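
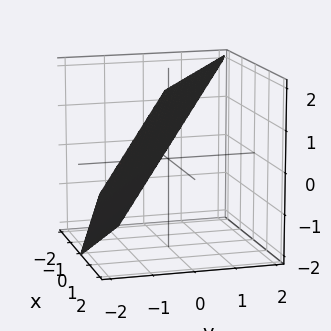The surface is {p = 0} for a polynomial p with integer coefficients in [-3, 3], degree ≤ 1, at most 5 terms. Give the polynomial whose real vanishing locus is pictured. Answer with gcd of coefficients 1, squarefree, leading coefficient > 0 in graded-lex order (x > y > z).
2*x + 3*y - 2*z + 2

First, the degree is 1 — every cross-section is a straight line — this is a plane.
Next, from the axis intercepts and sections: one x-axis crossing is at x = -1; it meets the z-axis at z = 1 (among the integer gridlines).
Finally, fitting integer coefficients to these (and the overall shape) gives p.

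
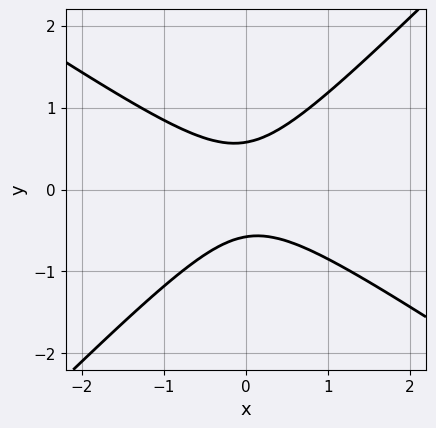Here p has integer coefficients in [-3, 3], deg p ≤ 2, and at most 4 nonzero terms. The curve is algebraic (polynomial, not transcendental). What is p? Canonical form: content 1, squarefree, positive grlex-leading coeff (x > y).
1. Degree: no degree-1 curve has this shape, so deg p = 2.
2. Reading off the gridlines: it misses every integer gridline on the x-axis.
3. The integer polynomial consistent with all of this is the stated p.

2*x^2 + x*y - 3*y^2 + 1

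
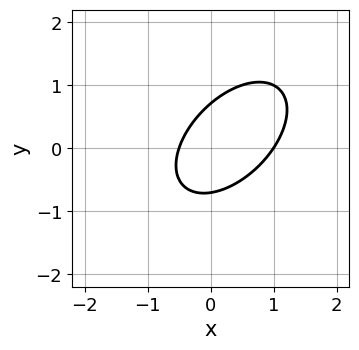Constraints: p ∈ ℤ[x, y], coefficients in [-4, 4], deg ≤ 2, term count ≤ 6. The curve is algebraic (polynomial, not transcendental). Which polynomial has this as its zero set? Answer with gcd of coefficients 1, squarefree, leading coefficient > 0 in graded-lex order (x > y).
deg p = 2. The shape is more complex than any degree-1 curve.
From the visible intercepts: it meets the x-axis at x = 1 (among the integer gridlines).
Together with the visible shape, these determine p as stated.

2*x^2 - 2*x*y + 2*y^2 - x - 1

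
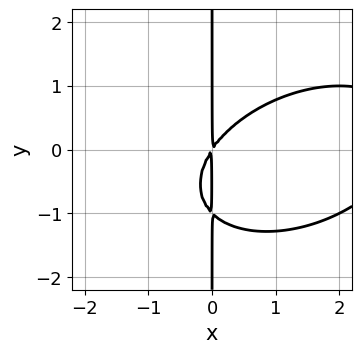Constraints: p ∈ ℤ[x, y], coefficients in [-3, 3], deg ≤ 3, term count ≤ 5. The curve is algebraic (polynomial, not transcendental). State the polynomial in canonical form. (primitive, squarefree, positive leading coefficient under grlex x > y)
x^3 - x^2*y + 2*x*y^2 - 3*x^2 + 2*x*y

1. The degree is 3 — a generic line meets the curve in up to 3 points.
2. Against the integer gridlines: the visible y-axis segment lies entirely on the curve.
3. These observations pin down the coefficients.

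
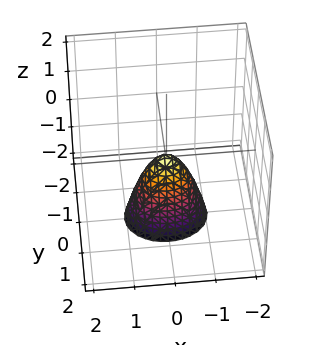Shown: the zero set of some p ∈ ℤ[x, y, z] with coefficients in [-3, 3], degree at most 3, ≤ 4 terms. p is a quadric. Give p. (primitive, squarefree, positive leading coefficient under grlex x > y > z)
1. deg p = 2. A paraboloid; a quadric.
2. Symmetries: the y ↦ −y reflection is a symmetry, so y appears only in even powers; the x ↦ −x reflection is a symmetry, so x appears only in even powers.
3. From the visible intercepts: one x-axis crossing is at x = 0; it meets the z-axis at z = 0 (among the integer gridlines); it meets the y-axis at y = 0 (among the integer gridlines).
4. The integer polynomial consistent with all of this is the stated p.

2*x^2 + 3*y^2 + z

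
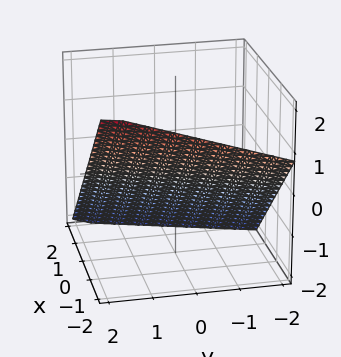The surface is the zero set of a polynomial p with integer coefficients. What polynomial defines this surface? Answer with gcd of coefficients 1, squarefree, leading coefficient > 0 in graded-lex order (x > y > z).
3*x - y + 3*z + 2

1. Degree: every cross-section is a straight line — this is a plane, so deg p = 1.
2. Checking where it meets the axes: one y-axis crossing is at y = 2.
3. Solving for integer coefficients yields p as stated.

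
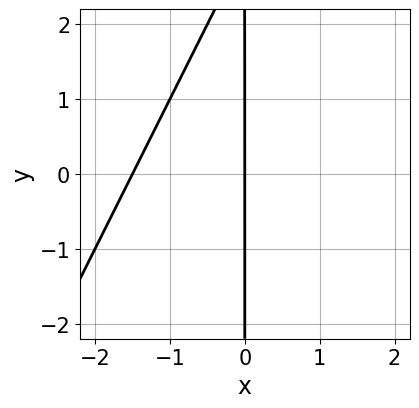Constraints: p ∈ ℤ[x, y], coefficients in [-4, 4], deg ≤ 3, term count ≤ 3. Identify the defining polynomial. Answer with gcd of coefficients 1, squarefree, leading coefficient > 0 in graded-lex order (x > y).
2*x^2 - x*y + 3*x

First, deg p = 2. No degree-1 curve has this shape.
Then, against the integer gridlines: the visible y-axis segment lies entirely on the curve; one x-axis crossing is at x = 0.
Finally, putting this together gives p.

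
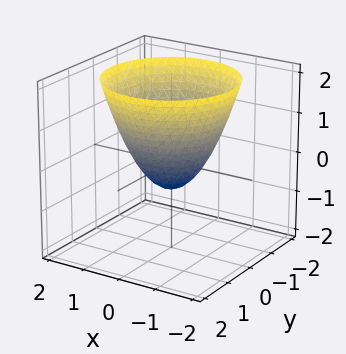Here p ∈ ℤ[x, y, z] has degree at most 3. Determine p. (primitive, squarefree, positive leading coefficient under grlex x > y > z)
3*x^2 + 3*y^2 - 3*z - 2

1. deg p = 2. A generic line meets the surface in up to 2 points.
2. Symmetries: the z-axis is an axis of rotation, so x and y enter only as x² + y².
3. From the axis intercepts and sections: a circular section at z = 2 has radius between 1 and 2.
4. Together with the visible shape, these determine p as stated.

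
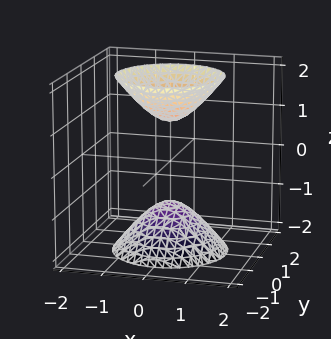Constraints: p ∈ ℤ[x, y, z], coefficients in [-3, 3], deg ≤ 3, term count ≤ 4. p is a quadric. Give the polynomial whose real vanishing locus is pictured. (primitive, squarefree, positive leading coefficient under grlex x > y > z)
First, the picture has 2 separate pieces. Treating them together as one polynomial.
Next, degree: two separate bowl-shaped sheets opening away from each other; a quadric, so deg p = 2.
Next, symmetries: the z ↦ −z reflection is a symmetry, so z appears only in even powers; the surface is invariant under rotation about z: p = q(x² + y², z).
Then, checking where it meets the axes: the surface avoids every integer y-axis point in the box; among the integer gridlines, it crosses the z-axis at z ∈ {-1, 1}.
Finally, these observations pin down the coefficients.

2*x^2 + 2*y^2 - z^2 + 1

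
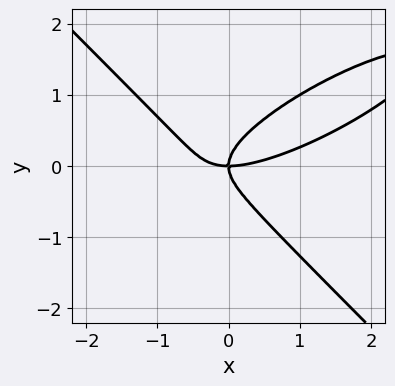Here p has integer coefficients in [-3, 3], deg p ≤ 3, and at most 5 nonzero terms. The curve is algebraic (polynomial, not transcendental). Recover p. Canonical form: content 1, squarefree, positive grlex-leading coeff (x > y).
(a) deg p = 3. A generic line meets the curve in up to 3 points.
(b) Reading off the gridlines: it crosses the x-axis at the gridline x = 0; one y-axis crossing is at y = 0.
(c) Assembling these constraints gives the stated polynomial.

x^3 - 2*x^2*y + 3*y^3 - 2*x*y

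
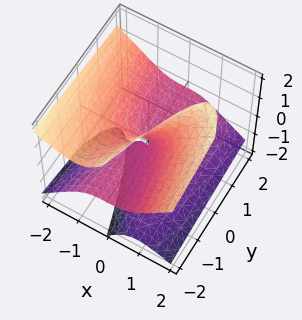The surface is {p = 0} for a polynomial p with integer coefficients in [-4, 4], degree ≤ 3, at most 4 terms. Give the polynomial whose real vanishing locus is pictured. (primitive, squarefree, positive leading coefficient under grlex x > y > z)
(a) Degree: a generic line meets the surface in up to 3 points, so deg p = 3.
(b) Checking where it meets the axes: one z-axis crossing is at z = 0; every point of the y-axis in the box is on the surface; one x-axis crossing is at x = 0.
(c) The integer polynomial consistent with all of this is the stated p.

2*x^3 - 3*x*z^2 + z^3 + 2*y*z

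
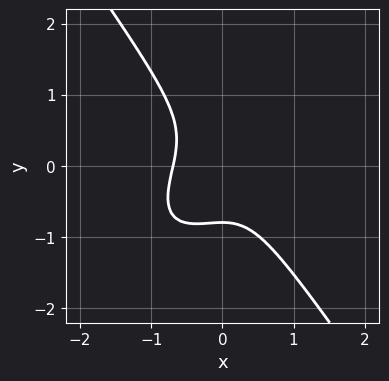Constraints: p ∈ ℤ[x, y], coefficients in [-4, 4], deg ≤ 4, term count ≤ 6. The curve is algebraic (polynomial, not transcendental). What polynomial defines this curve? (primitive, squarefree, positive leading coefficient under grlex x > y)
3*x^3 - 2*x^2*y + 2*y^3 + 1

First, the degree is 3 — a generic line meets the curve in up to 3 points.
Finally, the integer polynomial consistent with all of this is the stated p.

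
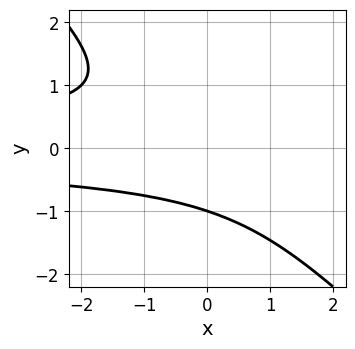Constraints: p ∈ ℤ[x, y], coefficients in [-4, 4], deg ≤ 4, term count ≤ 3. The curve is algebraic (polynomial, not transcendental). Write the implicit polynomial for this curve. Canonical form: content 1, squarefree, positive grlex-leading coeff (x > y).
x*y^2 + y^3 + 1

1. deg p = 3. A generic line meets the curve in up to 3 points.
2. From the visible intercepts: one y-axis crossing is at y = -1; no x-intercept at any integer in the box.
3. The integer polynomial consistent with all of this is the stated p.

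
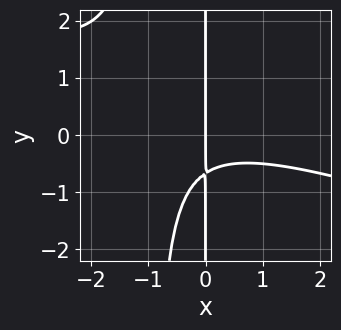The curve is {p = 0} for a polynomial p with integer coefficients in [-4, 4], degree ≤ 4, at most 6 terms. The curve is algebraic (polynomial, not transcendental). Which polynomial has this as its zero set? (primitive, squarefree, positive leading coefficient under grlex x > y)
(a) Degree: the shape is more complex than any degree-2 curve, so deg p = 3.
(b) From the visible intercepts: every point of the y-axis in the box is on the curve; it crosses the x-axis at the gridline x = 0.
(c) Solving for integer coefficients yields p as stated.

x^3 + 3*x^2*y + 3*x*y + 2*x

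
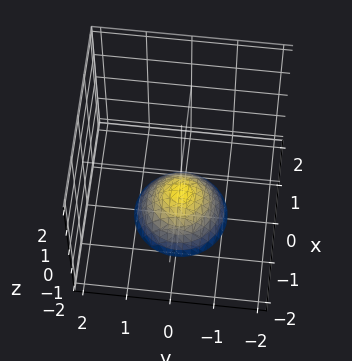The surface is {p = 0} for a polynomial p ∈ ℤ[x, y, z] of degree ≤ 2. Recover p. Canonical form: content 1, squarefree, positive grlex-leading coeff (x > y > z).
1. Degree: a generic line meets the surface in up to 2 points, so deg p = 2.
2. Symmetry: the z-axis is an axis of rotation, so x and y enter only as x² + y².
3. Observable constraints: one z-axis crossing is at z = -1; a circular section at z = -2 has radius exactly 1; the surface avoids every integer y-axis point in the box.
4. Together with the visible shape, these determine p as stated.

x^2 + y^2 + z + 1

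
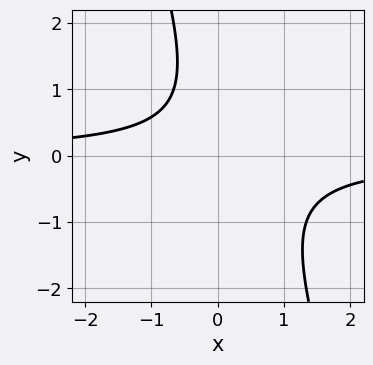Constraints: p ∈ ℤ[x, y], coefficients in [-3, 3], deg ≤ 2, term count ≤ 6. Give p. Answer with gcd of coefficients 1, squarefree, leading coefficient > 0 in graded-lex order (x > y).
3*x*y + y^2 - y + 2

(a) The degree is 2 — the shape is more complex than any degree-1 curve.
(b) From the axis intercepts and sections: the curve avoids every integer x-axis point in the box; the curve avoids every integer y-axis point in the box.
(c) Together with the visible shape, these determine p as stated.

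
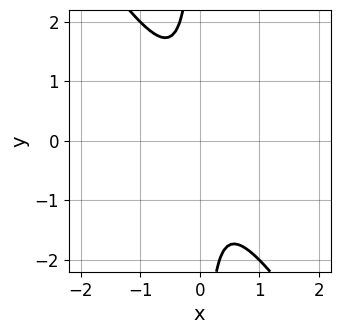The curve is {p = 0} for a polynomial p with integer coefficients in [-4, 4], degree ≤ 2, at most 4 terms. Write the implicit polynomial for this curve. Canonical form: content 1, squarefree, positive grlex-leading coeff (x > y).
3*x^2 + 2*x*y + 1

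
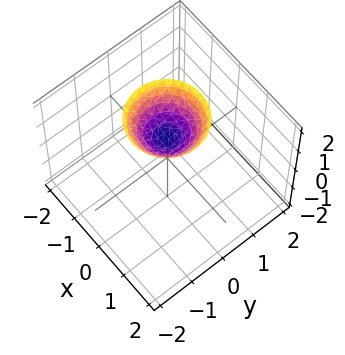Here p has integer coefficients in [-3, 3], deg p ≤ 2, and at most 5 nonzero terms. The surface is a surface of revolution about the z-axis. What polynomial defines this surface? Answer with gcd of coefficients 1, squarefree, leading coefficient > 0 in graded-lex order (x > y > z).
x^2 + y^2 - z + 1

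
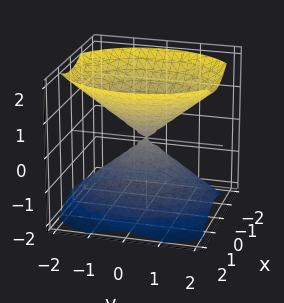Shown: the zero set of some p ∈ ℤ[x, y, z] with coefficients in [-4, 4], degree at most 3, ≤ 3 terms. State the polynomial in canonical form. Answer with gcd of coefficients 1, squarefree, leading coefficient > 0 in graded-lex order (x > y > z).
3*x^2 + 2*y^2 - 3*z^2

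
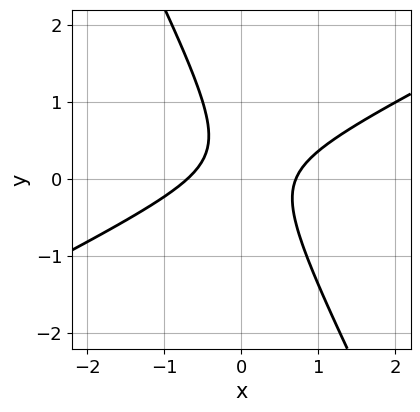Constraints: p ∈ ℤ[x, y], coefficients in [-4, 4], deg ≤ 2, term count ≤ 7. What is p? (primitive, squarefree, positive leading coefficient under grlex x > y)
2*x^2 - 3*x*y - 2*y^2 + y - 1

The degree is 2 — a generic line meets the curve in up to 2 points.
Reading off the gridlines: no y-intercept at any integer in the box.
Matching integer coefficients to the picture gives p.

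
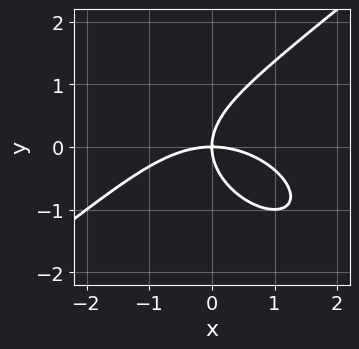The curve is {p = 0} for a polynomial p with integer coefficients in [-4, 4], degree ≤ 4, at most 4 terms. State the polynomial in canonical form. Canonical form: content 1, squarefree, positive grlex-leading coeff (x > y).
x^3 - 2*y^3 + 3*x*y

1. Degree: the shape is more complex than any degree-2 curve, so deg p = 3.
2. Observable constraints: one y-axis crossing is at y = 0; it crosses the x-axis at the gridline x = 0.
3. Assembling these constraints gives the stated polynomial.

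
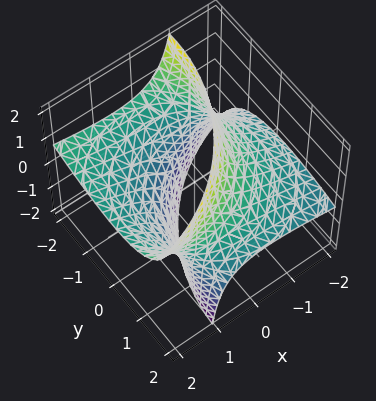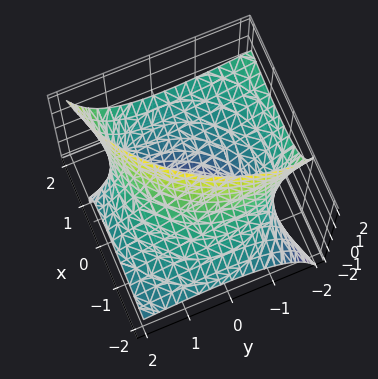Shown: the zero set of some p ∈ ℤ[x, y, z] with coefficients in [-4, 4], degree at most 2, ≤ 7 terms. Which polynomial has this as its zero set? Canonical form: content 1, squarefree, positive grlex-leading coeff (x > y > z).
First, deg p = 2. The shape is more complex than any degree-1 surface.
Next, from the axis intercepts and sections: the surface avoids every integer z-axis point in the box.
Finally, solving for integer coefficients yields p as stated.

x^2 - 3*x*z + y^2 + 2*y*z - 3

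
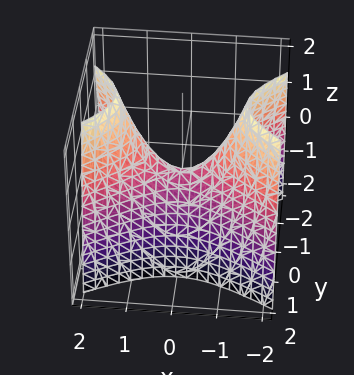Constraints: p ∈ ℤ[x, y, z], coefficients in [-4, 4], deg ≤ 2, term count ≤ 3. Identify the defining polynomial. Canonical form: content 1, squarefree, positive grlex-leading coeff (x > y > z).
1. Degree: a hyperbolic paraboloid; a quadric, so deg p = 2.
2. Symmetries: it's symmetric under y → −y, forcing even powers of y; mirror symmetry x ↦ −x ⇒ only even powers of x.
3. Checking where it meets the axes: it crosses the z-axis at the gridline z = 0; one y-axis crossing is at y = 0.
4. These observations pin down the coefficients.

x^2 - 2*y^2 - z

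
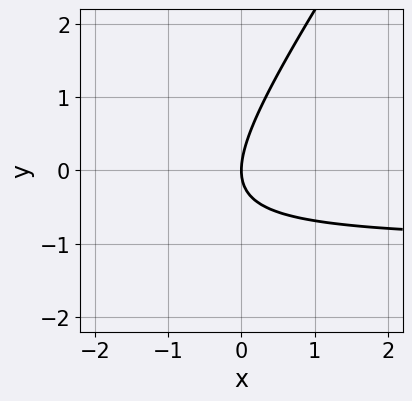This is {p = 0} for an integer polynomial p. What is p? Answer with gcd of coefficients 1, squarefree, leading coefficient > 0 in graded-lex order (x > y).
3*x*y - 2*y^2 + 3*x

Degree: the shape is more complex than any degree-1 curve, so deg p = 2.
Observable constraints: it meets the y-axis at y = 0 (among the integer gridlines); one x-axis crossing is at x = 0.
Fitting integer coefficients to these (and the overall shape) gives p.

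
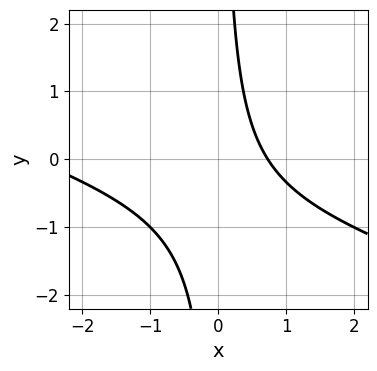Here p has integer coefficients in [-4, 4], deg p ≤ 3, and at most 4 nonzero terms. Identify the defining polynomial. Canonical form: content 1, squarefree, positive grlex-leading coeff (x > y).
x^2 + 3*x*y + 2*x - 2

First, degree: the shape is more complex than any degree-1 curve, so deg p = 2.
Next, observable constraints: it misses every integer gridline on the y-axis.
Finally, solving for integer coefficients yields p as stated.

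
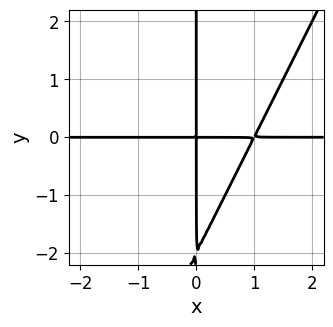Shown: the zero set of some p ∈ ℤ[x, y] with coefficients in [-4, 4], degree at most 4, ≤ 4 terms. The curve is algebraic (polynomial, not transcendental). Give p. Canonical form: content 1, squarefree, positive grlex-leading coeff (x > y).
Degree: a generic line meets the curve in up to 3 points, so deg p = 3.
From the axis intercepts and sections: every point of the x-axis in the box is on the curve; the visible y-axis segment lies entirely on the curve.
Matching integer coefficients to the picture gives p.

2*x^2*y - x*y^2 - 2*x*y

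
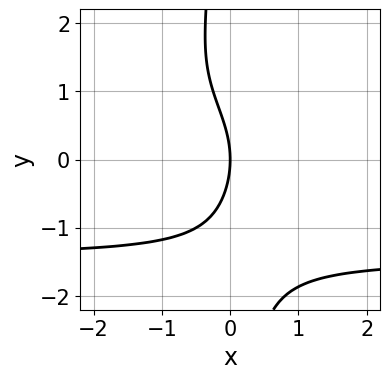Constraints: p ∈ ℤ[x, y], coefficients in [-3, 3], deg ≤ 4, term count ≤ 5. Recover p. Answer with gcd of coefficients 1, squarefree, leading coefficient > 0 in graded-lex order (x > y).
1. deg p = 4. A generic line meets the curve in up to 4 points.
2. Against the integer gridlines: one y-axis crossing is at y = 0; one x-axis crossing is at x = 0.
3. Solving for integer coefficients yields p as stated.

x*y^3 + y^2 + 3*x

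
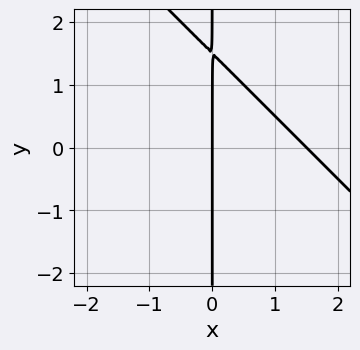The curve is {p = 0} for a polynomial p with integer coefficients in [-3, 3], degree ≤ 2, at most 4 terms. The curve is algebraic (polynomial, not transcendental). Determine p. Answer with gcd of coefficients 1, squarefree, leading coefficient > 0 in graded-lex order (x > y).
2*x^2 + 2*x*y - 3*x

(a) deg p = 2. The shape is more complex than any degree-1 curve.
(b) From the visible intercepts: every point of the y-axis in the box is on the curve; it meets the x-axis at x = 0 (among the integer gridlines).
(c) Matching integer coefficients to the picture gives p.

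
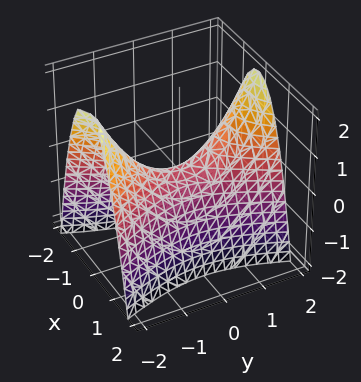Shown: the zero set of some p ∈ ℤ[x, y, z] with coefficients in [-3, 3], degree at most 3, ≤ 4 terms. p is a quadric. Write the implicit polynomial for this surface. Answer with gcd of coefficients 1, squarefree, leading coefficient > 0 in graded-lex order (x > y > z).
3*x^2 - y^2 + 2*z

(a) deg p = 2. A hyperbolic paraboloid; a quadric.
(b) Symmetries: the x ↦ −x reflection is a symmetry, so x appears only in even powers; mirror symmetry y ↦ −y ⇒ only even powers of y.
(c) From the axis intercepts and sections: it crosses the x-axis at the gridline x = 0; it crosses the z-axis at the gridline z = 0; it meets the y-axis at y = 0 (among the integer gridlines).
(d) Putting this together gives p.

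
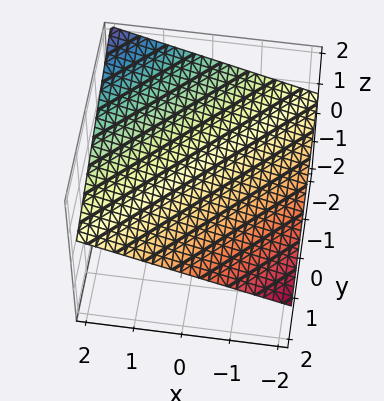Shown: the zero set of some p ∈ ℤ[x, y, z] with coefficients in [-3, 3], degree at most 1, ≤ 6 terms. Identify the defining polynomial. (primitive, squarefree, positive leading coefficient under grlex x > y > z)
First, the degree is 1 — every cross-section is a straight line — this is a plane.
Then, checking where it meets the axes: it meets the y-axis at y = 2 (among the integer gridlines); one x-axis crossing is at x = -2.
Finally, the integer polynomial consistent with all of this is the stated p.

x - y - 3*z + 2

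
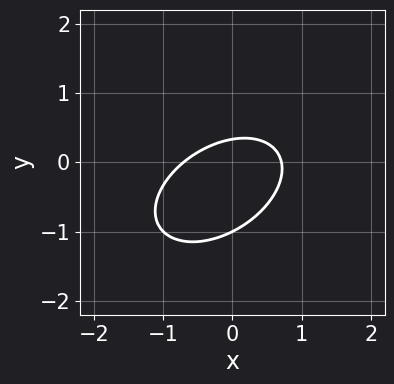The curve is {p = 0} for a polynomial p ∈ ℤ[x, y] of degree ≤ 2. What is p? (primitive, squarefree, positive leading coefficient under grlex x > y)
(a) Degree: no degree-1 curve has this shape, so deg p = 2.
(b) Checking where it meets the axes: it crosses the y-axis at the gridline y = -1.
(c) Assembling these constraints gives the stated polynomial.

2*x^2 - 2*x*y + 3*y^2 + 2*y - 1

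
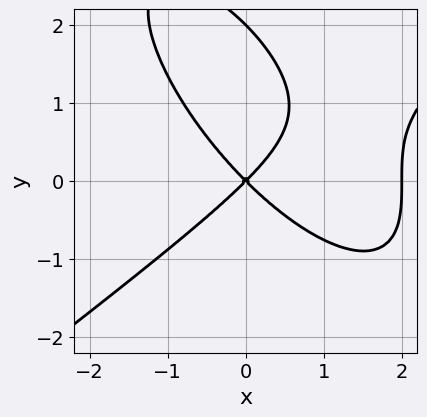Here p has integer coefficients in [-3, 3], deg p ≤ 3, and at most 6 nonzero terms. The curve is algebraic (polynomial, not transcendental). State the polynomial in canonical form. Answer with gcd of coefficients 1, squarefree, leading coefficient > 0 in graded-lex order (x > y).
1. Degree: a generic line meets the curve in up to 3 points, so deg p = 3.
2. From the visible intercepts: the y-axis gridline crossings are at y ∈ {0, 2}; among the integer gridlines, it crosses the x-axis at x ∈ {0, 2}.
3. Together with the visible shape, these determine p as stated.

x^3 - x*y^2 - y^3 - 2*x^2 + 2*y^2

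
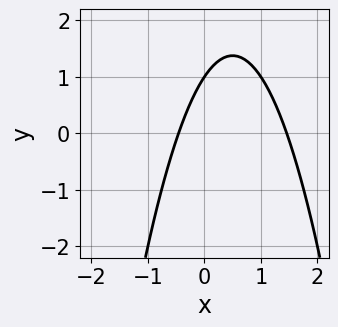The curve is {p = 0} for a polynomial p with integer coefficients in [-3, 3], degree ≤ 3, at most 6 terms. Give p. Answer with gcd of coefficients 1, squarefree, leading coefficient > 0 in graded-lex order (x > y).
3*x^2 - 3*x + 2*y - 2

1. deg p = 2. A generic line meets the curve in up to 2 points.
2. Against the integer gridlines: it crosses the y-axis at the gridline y = 1.
3. Solving for integer coefficients yields p as stated.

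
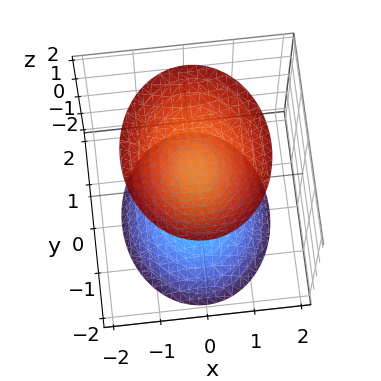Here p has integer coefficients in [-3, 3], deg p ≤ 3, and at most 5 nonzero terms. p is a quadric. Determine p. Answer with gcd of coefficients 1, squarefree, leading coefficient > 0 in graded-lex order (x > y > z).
1. There are 2 components.
2. The degree is 2 — two separate bowl-shaped sheets opening away from each other; a quadric.
3. Symmetries: it's symmetric under x → −x, forcing even powers of x; it's symmetric under y → −y, forcing even powers of y; mirror symmetry z ↦ −z ⇒ only even powers of z.
4. Reading off the gridlines: among the integer gridlines, it crosses the z-axis at z ∈ {-1, 1}; no x-intercept at any integer in the box; no y-intercept at any integer in the box.
5. Matching integer coefficients to the picture gives p.

3*x^2 + 2*y^2 - 2*z^2 + 2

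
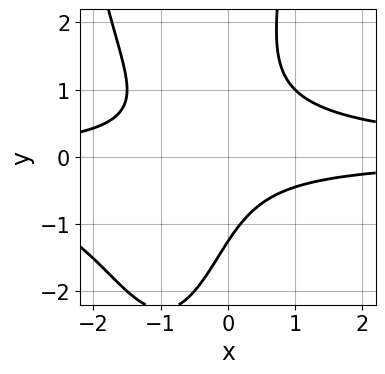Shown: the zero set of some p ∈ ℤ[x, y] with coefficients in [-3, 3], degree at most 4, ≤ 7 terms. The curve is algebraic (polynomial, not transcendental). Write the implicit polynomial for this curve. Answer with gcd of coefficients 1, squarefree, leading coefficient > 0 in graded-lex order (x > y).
(a) deg p = 4. No degree-3 curve has this shape.
(b) Against the integer gridlines: no x-intercept at any integer in the box.
(c) Solving for integer coefficients yields p as stated.

2*x^2*y^2 + 3*x*y^2 - y^3 - 2*x*y - 2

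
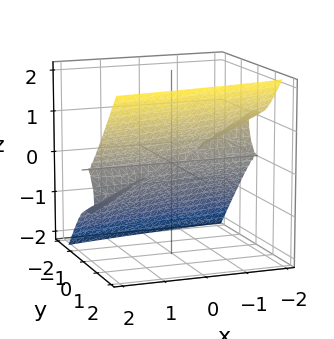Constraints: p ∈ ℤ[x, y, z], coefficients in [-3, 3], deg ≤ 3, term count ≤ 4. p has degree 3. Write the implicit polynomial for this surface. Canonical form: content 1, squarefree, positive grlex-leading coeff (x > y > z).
1. The degree is 3 — the shape is more complex than any degree-2 surface.
2. Reading off the gridlines: it crosses the z-axis at the gridline z = 0; every point of the x-axis in the box is on the surface; one y-axis crossing is at y = 0.
3. Together with the visible shape, these determine p as stated.

x*z^2 - 3*y^3 + 2*z^3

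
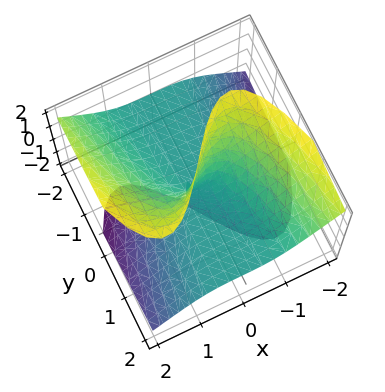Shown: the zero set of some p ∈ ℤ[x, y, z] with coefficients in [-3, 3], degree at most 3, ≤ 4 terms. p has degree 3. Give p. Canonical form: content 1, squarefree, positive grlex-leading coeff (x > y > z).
2*x^3 - 2*x*z^2 + 3*y*z

(a) The degree is 3 — the shape is more complex than any degree-2 surface.
(b) Observable constraints: the visible z-axis segment lies entirely on the surface; one x-axis crossing is at x = 0.
(c) Fitting integer coefficients to these (and the overall shape) gives p. Check: (0, 2, 0) on the y-axis lies on the surface, and p(0, 2, 0) = 0. ✓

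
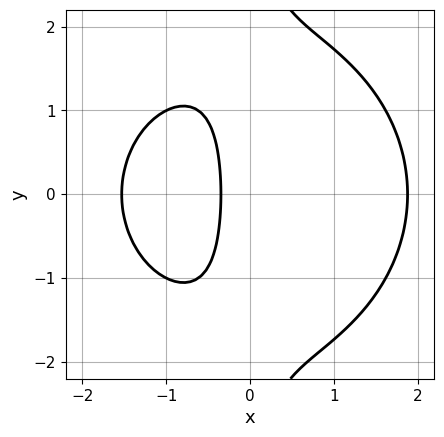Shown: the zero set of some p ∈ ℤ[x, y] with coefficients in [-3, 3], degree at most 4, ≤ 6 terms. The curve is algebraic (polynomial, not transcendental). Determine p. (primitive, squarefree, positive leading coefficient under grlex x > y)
x^3 + x*y^2 - 3*x - 1

The degree is 3 — a generic line meets the curve in up to 3 points.
Symmetries: the y ↦ −y reflection is a symmetry, so y appears only in even powers.
Checking where it meets the axes: the curve avoids every integer y-axis point in the box.
These observations pin down the coefficients.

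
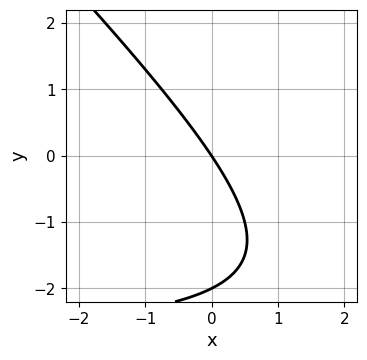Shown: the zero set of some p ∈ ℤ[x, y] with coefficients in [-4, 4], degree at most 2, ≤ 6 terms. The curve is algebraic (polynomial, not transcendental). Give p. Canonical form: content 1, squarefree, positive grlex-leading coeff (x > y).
1. The degree is 2 — a generic line meets the curve in up to 2 points.
2. From the visible intercepts: the y-axis gridline crossings are at y ∈ {-2, 0}; it meets the x-axis at x = 0 (among the integer gridlines).
3. Together with the visible shape, these determine p as stated.

x*y + y^2 + 3*x + 2*y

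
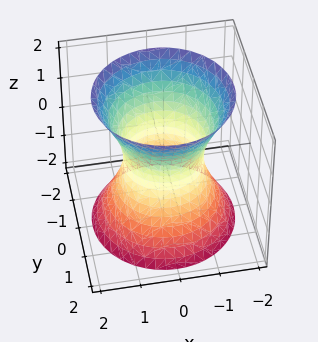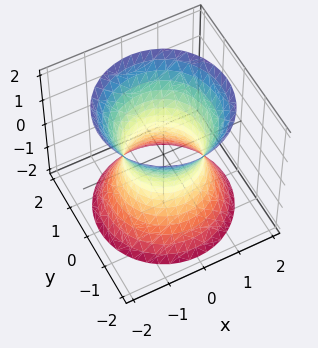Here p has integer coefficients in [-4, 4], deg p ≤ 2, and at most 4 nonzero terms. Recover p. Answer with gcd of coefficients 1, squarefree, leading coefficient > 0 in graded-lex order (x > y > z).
2*x^2 + 2*y^2 - z^2 - 2

The degree is 2 — one connected sheet with a waist; a quadric.
By symmetry, the surface is invariant under rotation about z: p = q(x² + y², z); the z ↦ −z reflection is a symmetry, so z appears only in even powers.
Observable constraints: among the integer gridlines, it crosses the y-axis at y ∈ {-1, 1}; among the integer gridlines, it crosses the x-axis at x ∈ {-1, 1}; a circular section at z = 0 has radius exactly 1.
Assembling these constraints gives the stated polynomial.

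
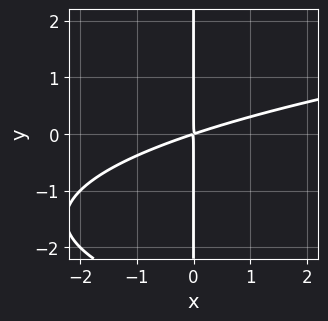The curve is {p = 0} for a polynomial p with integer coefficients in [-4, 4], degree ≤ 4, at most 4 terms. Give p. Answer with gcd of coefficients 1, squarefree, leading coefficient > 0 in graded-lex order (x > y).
x*y^2 - x^2 + 3*x*y

(a) deg p = 3. The shape is more complex than any degree-2 curve.
(b) From the visible intercepts: the visible y-axis segment lies entirely on the curve.
(c) Solving for integer coefficients yields p as stated.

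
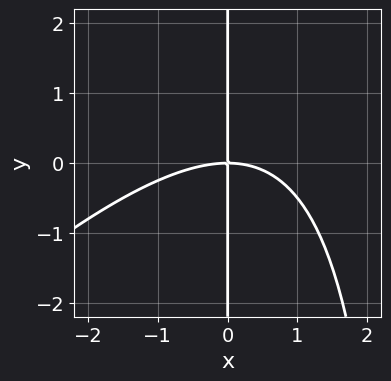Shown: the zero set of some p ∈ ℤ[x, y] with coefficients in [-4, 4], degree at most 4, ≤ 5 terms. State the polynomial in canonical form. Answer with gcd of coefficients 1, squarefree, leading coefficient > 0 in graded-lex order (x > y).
x^3 - x^2*y + 3*x*y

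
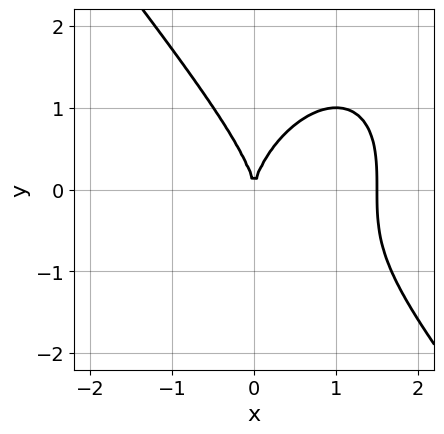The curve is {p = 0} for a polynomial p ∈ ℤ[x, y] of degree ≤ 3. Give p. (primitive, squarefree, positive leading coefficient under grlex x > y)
(a) The degree is 3 — a generic line meets the curve in up to 3 points.
(b) Against the integer gridlines: one x-axis crossing is at x = 0; it crosses the y-axis at the gridline y = 0.
(c) Together with the visible shape, these determine p as stated.

2*x^3 + y^3 - 3*x^2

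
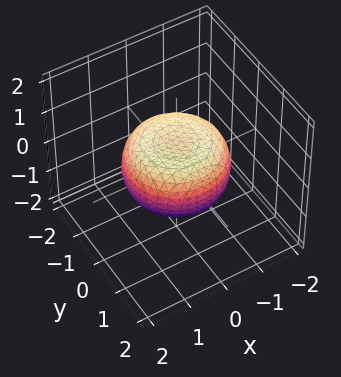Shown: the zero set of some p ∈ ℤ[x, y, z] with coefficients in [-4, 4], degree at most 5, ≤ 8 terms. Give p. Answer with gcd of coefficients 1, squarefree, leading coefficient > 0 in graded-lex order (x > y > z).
x^4 + 2*x^2*y^2 + y^4 - x^2 - y^2 + 2*z^2 - 1

First, the degree is 4 — the shape is more complex than any degree-3 surface.
Then, symmetries: every cross-section ⟂ z is a circle, so x, y appear only via x² + y².
Then, observable constraints: a circular section at z = 0 has radius between 1 and 2.
Finally, assembling these constraints gives the stated polynomial.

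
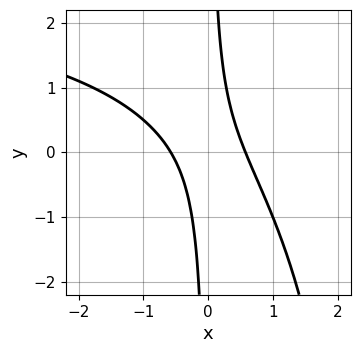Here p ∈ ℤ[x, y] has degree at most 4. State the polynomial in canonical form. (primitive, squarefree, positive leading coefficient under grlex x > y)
First, degree: a generic line meets the curve in up to 3 points, so deg p = 3.
Next, from the axis intercepts and sections: no y-intercept at any integer in the box.
Finally, putting this together gives p.

x^2*y - 3*x^2 - 3*x*y + 1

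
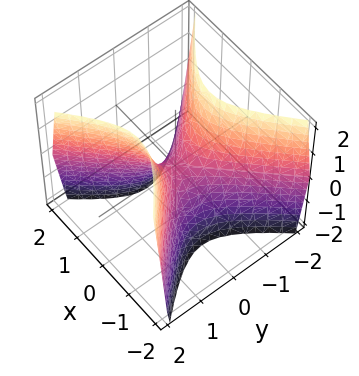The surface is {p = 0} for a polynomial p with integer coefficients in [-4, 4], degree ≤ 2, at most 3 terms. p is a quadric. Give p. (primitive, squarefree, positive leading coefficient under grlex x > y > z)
2*x^2 - 2*y^2 + z

First, deg p = 2.
Next, symmetries: it's symmetric under y → −y, forcing even powers of y; mirror symmetry x ↦ −x ⇒ only even powers of x.
Then, checking where it meets the axes: it crosses the y-axis at the gridline y = 0; one z-axis crossing is at z = 0; it crosses the x-axis at the gridline x = 0.
Finally, the integer polynomial consistent with all of this is the stated p.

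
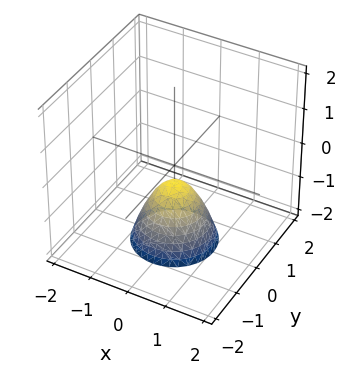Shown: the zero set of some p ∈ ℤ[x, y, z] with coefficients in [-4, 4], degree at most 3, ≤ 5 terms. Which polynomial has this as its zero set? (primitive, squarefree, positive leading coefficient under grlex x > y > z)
(a) deg p = 2. No degree-1 surface has this shape.
(b) Symmetry: the z-axis is an axis of rotation, so x and y enter only as x² + y².
(c) Against the integer gridlines: a circular section at z = -2 has radius exactly 1; it misses every integer gridline on the x-axis.
(d) The integer polynomial consistent with all of this is the stated p.

3*x^2 + 3*y^2 + 2*z + 1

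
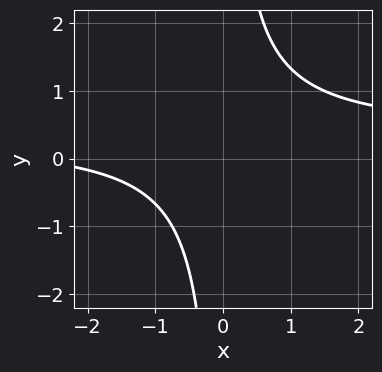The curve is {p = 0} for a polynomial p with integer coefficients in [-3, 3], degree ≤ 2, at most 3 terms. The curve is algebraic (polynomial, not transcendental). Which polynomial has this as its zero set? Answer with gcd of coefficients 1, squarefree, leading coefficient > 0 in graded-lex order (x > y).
First, deg p = 2.
Then, against the integer gridlines: it misses every integer gridline on the x-axis; the curve avoids every integer y-axis point in the box.
Finally, the integer polynomial consistent with all of this is the stated p.

3*x*y - x - 3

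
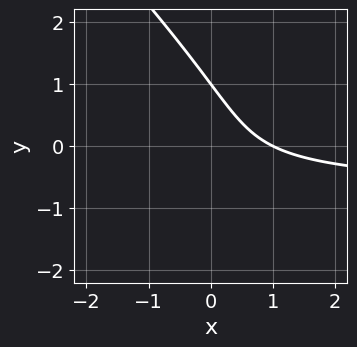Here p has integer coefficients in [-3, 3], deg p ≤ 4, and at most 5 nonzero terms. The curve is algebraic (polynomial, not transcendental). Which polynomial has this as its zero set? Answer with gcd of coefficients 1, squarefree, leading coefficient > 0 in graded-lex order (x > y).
First, deg p = 3. No degree-2 curve has this shape.
Next, reading off the gridlines: it crosses the y-axis at the gridline y = 1; it crosses the x-axis at the gridline x = 1.
Finally, assembling these constraints gives the stated polynomial.

x*y^2 + y^3 + 2*x*y + x - 1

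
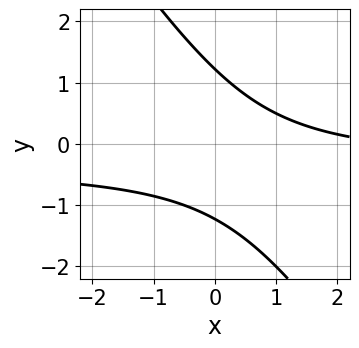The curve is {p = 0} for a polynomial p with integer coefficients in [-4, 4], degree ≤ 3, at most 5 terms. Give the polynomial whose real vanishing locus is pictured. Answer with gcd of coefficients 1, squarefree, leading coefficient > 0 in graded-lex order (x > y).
1. deg p = 2. The shape is more complex than any degree-1 curve.
2. Observable constraints: the curve avoids every integer x-axis point in the box.
3. Assembling these constraints gives the stated polynomial.

3*x*y + 2*y^2 + x - 3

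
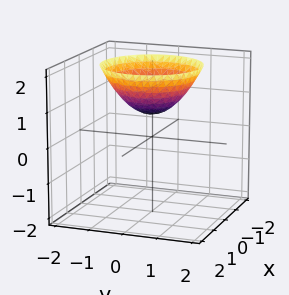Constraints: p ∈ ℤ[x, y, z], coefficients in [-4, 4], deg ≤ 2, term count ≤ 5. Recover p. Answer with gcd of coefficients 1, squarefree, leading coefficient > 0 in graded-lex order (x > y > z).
2*x^2 + 2*y^2 - 3*z + 2

First, degree: no degree-1 surface has this shape, so deg p = 2.
Next, symmetries: the z-axis is an axis of rotation, so x and y enter only as x² + y².
Then, against the integer gridlines: a circular section at z = 1 has radius between 0 and 1; it misses every integer gridline on the y-axis.
Finally, putting this together gives p.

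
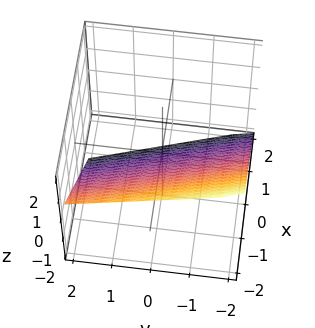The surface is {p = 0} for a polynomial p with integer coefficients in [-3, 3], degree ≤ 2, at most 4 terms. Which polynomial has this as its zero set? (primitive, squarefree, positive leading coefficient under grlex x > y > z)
First, degree: the surface is flat (a plane), so deg p = 1.
Next, checking where it meets the axes: it meets the y-axis at y = -2 (among the integer gridlines).
Finally, the integer polynomial consistent with all of this is the stated p.

3*x + y + 3*z + 2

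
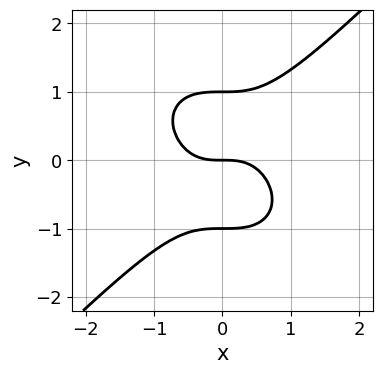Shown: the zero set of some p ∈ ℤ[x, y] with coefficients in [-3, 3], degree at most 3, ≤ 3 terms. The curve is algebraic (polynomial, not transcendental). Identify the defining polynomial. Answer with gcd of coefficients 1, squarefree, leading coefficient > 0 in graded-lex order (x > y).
(a) The degree is 3 — no degree-2 curve has this shape.
(b) Checking where it meets the axes: it crosses the x-axis at the gridline x = 0; among the integer gridlines, it crosses the y-axis at y ∈ {-1, 0, 1}.
(c) Fitting integer coefficients to these (and the overall shape) gives p.

x^3 - y^3 + y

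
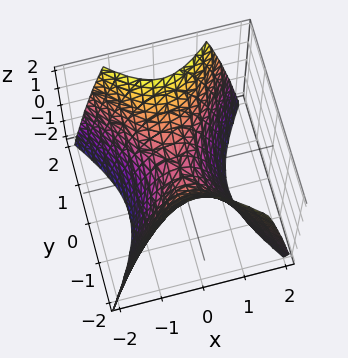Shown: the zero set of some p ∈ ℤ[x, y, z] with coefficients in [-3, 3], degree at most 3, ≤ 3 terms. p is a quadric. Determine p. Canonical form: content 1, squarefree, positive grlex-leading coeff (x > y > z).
3*x^2 - 2*y^2 + 2*z

First, deg p = 2. A saddle surface; a quadric.
Next, symmetries: mirror symmetry x ↦ −x ⇒ only even powers of x; mirror symmetry y ↦ −y ⇒ only even powers of y.
Then, from the visible intercepts: one x-axis crossing is at x = 0; it meets the y-axis at y = 0 (among the integer gridlines); it meets the z-axis at z = 0 (among the integer gridlines).
Finally, the integer polynomial consistent with all of this is the stated p.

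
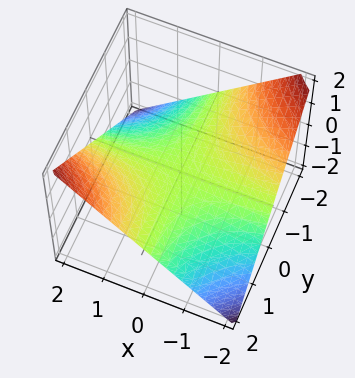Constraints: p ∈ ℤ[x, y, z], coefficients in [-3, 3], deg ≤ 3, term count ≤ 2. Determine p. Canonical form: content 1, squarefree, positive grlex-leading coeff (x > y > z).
(a) Degree: a saddle surface; a quadric, so deg p = 2.
(b) Against the integer gridlines: every point of the x-axis in the box is on the surface; one z-axis crossing is at z = 0; the visible y-axis segment lies entirely on the surface.
(c) These observations pin down the coefficients.

x*y - 2*z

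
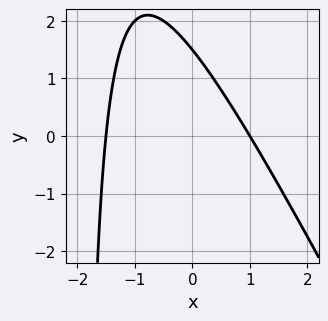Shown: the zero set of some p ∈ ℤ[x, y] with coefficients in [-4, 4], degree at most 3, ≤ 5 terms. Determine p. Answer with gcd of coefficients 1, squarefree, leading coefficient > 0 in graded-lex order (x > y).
(a) The degree is 2 — no degree-1 curve has this shape.
(b) From the visible intercepts: it crosses the x-axis at the gridline x = 1.
(c) Solving for integer coefficients yields p as stated.

2*x^2 + x*y + x + 2*y - 3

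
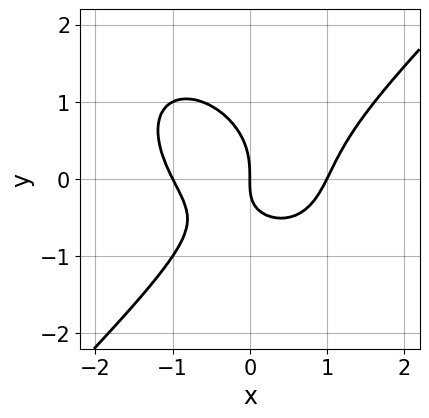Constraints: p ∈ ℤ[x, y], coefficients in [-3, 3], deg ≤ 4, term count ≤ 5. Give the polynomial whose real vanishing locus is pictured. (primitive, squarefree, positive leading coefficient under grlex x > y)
deg p = 3.
From the axis intercepts and sections: among the integer gridlines, it crosses the x-axis at x ∈ {-1, 0, 1}; one y-axis crossing is at y = 0.
Putting this together gives p.

x^3 - y^3 - x*y - x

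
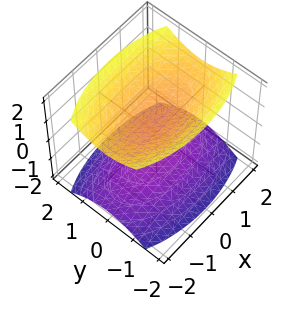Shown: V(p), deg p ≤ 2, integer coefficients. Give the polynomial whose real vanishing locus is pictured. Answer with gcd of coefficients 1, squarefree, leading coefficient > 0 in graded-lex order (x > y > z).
1. There are 2 components.
2. The degree is 2 — two separate bowl-shaped sheets opening away from each other; a quadric.
3. Symmetries: it's symmetric under y → −y, forcing even powers of y; it's symmetric under z → −z, forcing even powers of z; the x ↦ −x reflection is a symmetry, so x appears only in even powers.
4. From the axis intercepts and sections: the surface avoids every integer x-axis point in the box; no y-intercept at any integer in the box; the z-axis gridline crossings are at z ∈ {-1, 1}.
5. Together with the visible shape, these determine p as stated.

x^2 + 3*y^2 - 3*z^2 + 3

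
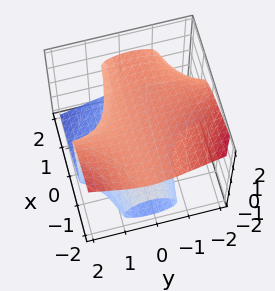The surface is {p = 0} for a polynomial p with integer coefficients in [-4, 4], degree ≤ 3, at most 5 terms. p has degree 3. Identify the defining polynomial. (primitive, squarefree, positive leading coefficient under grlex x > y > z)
x*y^2 + 2*z^3 + y - 3*z

First, degree: no degree-2 surface has this shape, so deg p = 3.
Next, reading off the gridlines: one z-axis crossing is at z = 0; every point of the x-axis in the box is on the surface.
Finally, matching integer coefficients to the picture gives p.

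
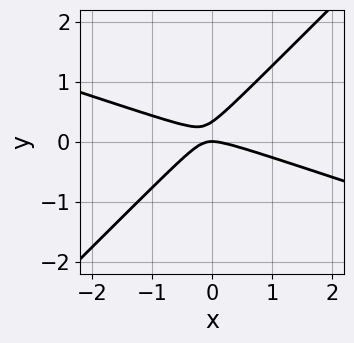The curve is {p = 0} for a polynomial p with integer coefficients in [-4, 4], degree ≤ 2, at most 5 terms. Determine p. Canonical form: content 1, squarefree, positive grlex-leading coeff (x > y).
x^2 + 2*x*y - 3*y^2 + y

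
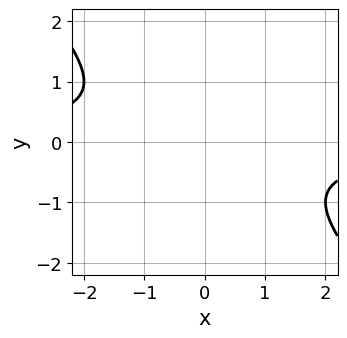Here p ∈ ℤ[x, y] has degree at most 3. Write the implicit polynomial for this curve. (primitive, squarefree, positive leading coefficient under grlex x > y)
(a) Degree: the shape is more complex than any degree-1 curve, so deg p = 2.
(b) Reading off the gridlines: the curve avoids every integer y-axis point in the box; the curve avoids every integer x-axis point in the box.
(c) These observations pin down the coefficients.

x*y + y^2 + 1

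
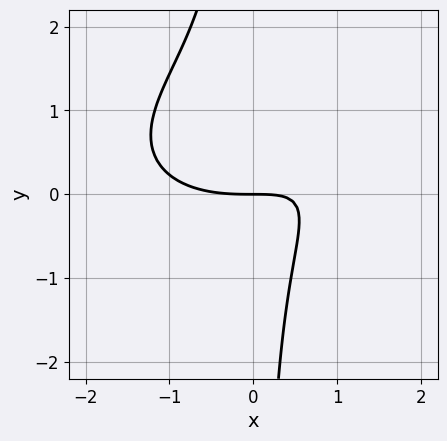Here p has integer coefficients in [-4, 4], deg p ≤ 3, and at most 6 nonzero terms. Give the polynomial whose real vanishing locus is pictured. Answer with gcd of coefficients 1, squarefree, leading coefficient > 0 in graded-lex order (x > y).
x^3 - x^2*y + 3*x*y^2 - 3*x*y + 3*y

First, degree: the shape is more complex than any degree-2 curve, so deg p = 3.
Next, observable constraints: one x-axis crossing is at x = 0; it meets the y-axis at y = 0 (among the integer gridlines).
Finally, solving for integer coefficients yields p as stated.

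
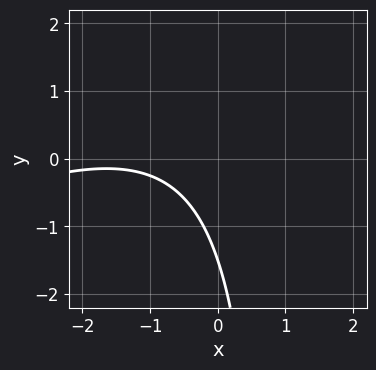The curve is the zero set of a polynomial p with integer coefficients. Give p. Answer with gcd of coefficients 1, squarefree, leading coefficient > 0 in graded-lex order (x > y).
x^2 - 2*x*y + 3*x + 2*y + 3

Degree: a generic line meets the curve in up to 2 points, so deg p = 2.
Checking where it meets the axes: no x-intercept at any integer in the box.
Fitting integer coefficients to these (and the overall shape) gives p.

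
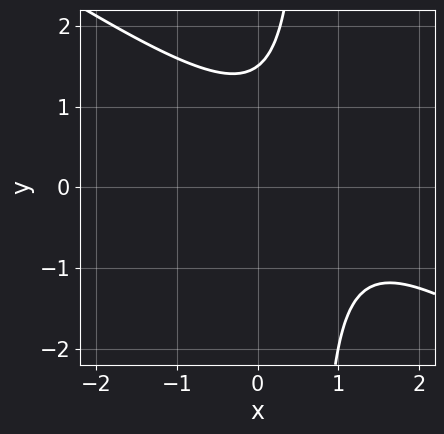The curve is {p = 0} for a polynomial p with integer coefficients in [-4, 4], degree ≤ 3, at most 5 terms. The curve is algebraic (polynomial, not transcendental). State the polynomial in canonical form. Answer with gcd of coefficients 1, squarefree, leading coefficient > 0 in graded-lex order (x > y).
2*x^2 + 3*x*y - 3*x - 2*y + 3

First, degree: the shape is more complex than any degree-1 curve, so deg p = 2.
Then, checking where it meets the axes: it misses every integer gridline on the x-axis.
Finally, these observations pin down the coefficients.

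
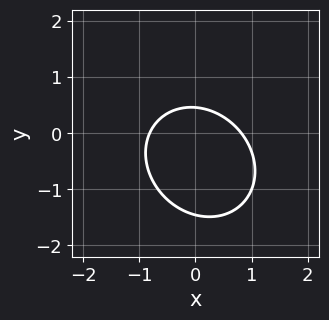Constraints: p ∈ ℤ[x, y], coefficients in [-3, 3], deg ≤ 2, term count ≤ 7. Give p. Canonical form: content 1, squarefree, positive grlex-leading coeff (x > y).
1. Degree: no degree-1 curve has this shape, so deg p = 2.
2. Matching integer coefficients to the picture gives p.

3*x^2 + x*y + 3*y^2 + 3*y - 2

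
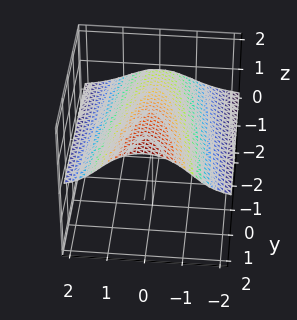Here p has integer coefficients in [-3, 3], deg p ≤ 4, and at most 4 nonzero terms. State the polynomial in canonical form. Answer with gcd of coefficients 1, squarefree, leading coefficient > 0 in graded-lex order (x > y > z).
1. The degree is 3 — the shape is more complex than any degree-2 surface.
2. Reading off the gridlines: the surface avoids every integer y-axis point in the box; no x-intercept at any integer in the box.
3. Assembling these constraints gives the stated polynomial.

3*x^2*z + 2*z^3 - y*z - 3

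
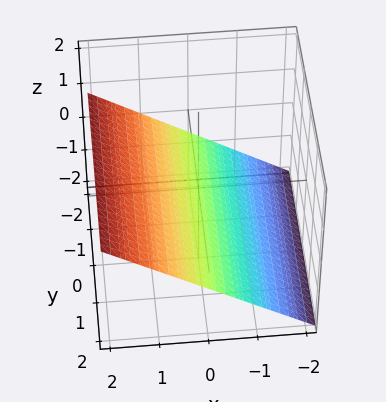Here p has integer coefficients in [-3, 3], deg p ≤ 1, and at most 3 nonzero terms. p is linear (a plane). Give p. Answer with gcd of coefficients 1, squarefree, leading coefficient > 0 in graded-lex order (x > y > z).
2*x - 3*z - 2

1. Degree: the surface is flat (a plane), so deg p = 1.
2. From the visible intercepts: it misses every integer gridline on the y-axis; one x-axis crossing is at x = 1.
3. Together with the visible shape, these determine p as stated.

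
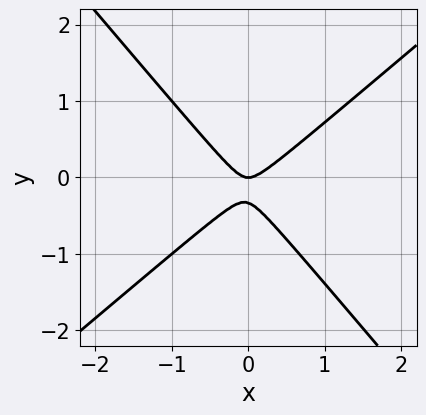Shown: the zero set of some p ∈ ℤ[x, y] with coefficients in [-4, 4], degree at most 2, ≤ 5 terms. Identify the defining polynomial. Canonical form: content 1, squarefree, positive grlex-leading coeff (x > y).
3*x^2 - x*y - 3*y^2 - y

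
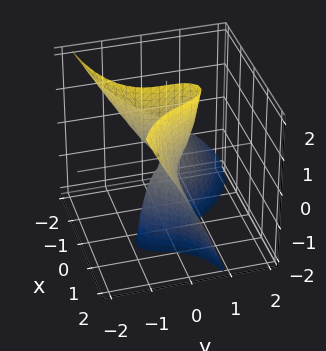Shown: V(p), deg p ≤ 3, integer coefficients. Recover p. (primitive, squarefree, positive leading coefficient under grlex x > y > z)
1. Degree: the shape is more complex than any degree-2 surface, so deg p = 3.
2. From the visible intercepts: every point of the z-axis in the box is on the surface; it meets the y-axis at y = 0 (among the integer gridlines); the visible x-axis segment lies entirely on the surface.
3. Putting this together gives p.

3*x^2*y + 3*x^2*z + x*y^2 + 2*y^3 - 3*x*z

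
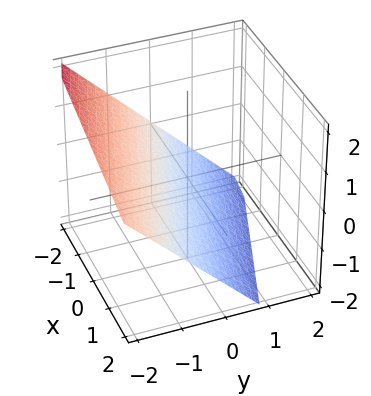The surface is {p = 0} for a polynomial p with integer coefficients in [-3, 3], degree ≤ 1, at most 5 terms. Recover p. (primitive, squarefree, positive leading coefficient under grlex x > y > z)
1. Degree: the surface is flat (a plane), so deg p = 1.
2. Reading off the gridlines: it meets the x-axis at x = -2 (among the integer gridlines).
3. Together with the visible shape, these determine p as stated.

x + 3*y + 3*z + 2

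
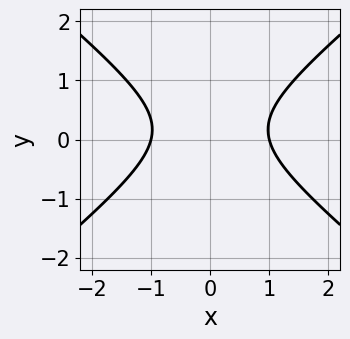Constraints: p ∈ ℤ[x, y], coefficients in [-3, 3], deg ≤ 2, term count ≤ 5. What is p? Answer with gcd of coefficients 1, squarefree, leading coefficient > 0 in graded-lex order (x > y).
2*x^2 - 3*y^2 + y - 2

(a) deg p = 2.
(b) Symmetries: the x ↦ −x reflection is a symmetry, so x appears only in even powers.
(c) Checking where it meets the axes: among the integer gridlines, it crosses the x-axis at x ∈ {-1, 1}; it misses every integer gridline on the y-axis.
(d) Assembling these constraints gives the stated polynomial.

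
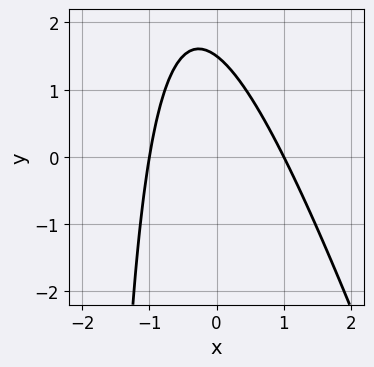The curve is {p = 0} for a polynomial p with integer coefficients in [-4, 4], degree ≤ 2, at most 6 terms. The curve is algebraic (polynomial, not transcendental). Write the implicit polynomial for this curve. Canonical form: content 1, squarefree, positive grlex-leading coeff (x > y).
First, deg p = 2. The shape is more complex than any degree-1 curve.
Next, against the integer gridlines: among the integer gridlines, it crosses the x-axis at x ∈ {-1, 1}.
Finally, these observations pin down the coefficients.

3*x^2 + x*y + 2*y - 3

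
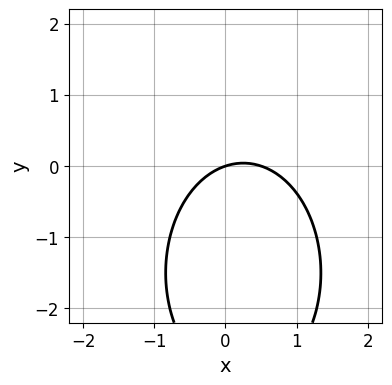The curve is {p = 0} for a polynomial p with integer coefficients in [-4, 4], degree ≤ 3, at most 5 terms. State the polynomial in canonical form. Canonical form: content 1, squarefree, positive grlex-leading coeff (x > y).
2*x^2 + y^2 - x + 3*y

(a) The degree is 2 — no degree-1 curve has this shape.
(b) Against the integer gridlines: it crosses the x-axis at the gridline x = 0; it meets the y-axis at y = 0 (among the integer gridlines).
(c) Together with the visible shape, these determine p as stated.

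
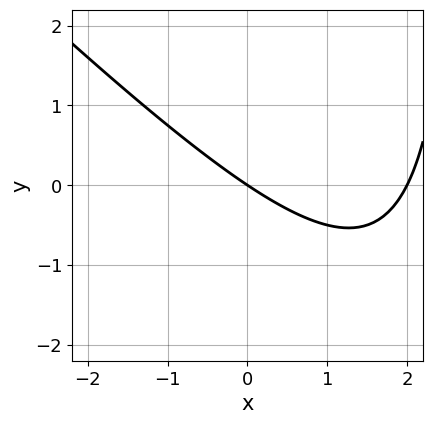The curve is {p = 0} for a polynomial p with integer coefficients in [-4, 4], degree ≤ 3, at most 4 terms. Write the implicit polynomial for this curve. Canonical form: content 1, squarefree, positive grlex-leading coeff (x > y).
(a) Degree: the shape is more complex than any degree-1 curve, so deg p = 2.
(b) From the visible intercepts: it crosses the y-axis at the gridline y = 0; among the integer gridlines, it crosses the x-axis at x ∈ {0, 2}.
(c) Fitting integer coefficients to these (and the overall shape) gives p.

x^2 + x*y - 2*x - 3*y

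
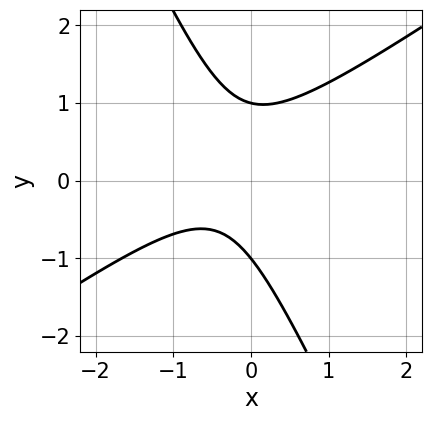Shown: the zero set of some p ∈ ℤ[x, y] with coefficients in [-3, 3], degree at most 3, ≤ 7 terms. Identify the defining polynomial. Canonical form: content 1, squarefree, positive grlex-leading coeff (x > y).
First, degree: no degree-1 curve has this shape, so deg p = 2.
Then, checking where it meets the axes: the y-axis gridline crossings are at y ∈ {-1, 1}; it misses every integer gridline on the x-axis.
Finally, together with the visible shape, these determine p as stated.

3*x^2 - 3*x*y - 2*y^2 + 2*x + 2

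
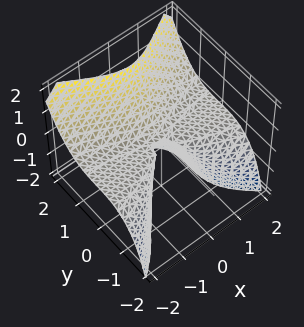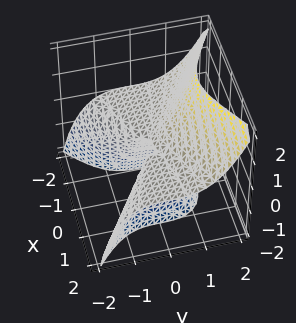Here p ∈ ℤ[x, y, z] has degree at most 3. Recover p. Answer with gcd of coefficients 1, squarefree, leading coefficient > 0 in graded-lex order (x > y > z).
First, the degree is 3 — a generic line meets the surface in up to 3 points.
Then, reading off the gridlines: it meets the y-axis at y = 0 (among the integer gridlines); one z-axis crossing is at z = 0; every point of the x-axis in the box is on the surface.
Finally, assembling these constraints gives the stated polynomial.

2*x^2*z - 2*y^3 + z^2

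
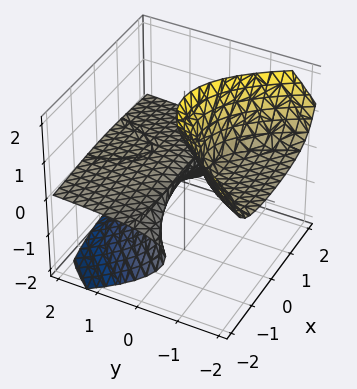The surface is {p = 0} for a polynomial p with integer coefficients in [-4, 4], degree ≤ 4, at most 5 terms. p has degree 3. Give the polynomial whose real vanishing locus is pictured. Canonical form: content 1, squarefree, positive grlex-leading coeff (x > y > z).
There are 2 components. Treating them together as one polynomial.
deg p = 3. No degree-2 surface has this shape.
Against the integer gridlines: it crosses the y-axis at the gridline y = 0; every point of the x-axis in the box is on the surface; the z-axis gridline crossings are at z ∈ {0, 2}.
Together with the visible shape, these determine p as stated.

x^2*z - z^3 + 3*y*z + 2*z^2 - y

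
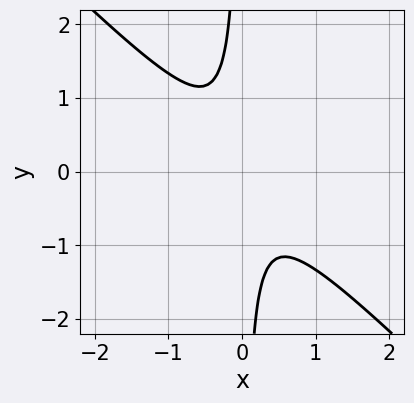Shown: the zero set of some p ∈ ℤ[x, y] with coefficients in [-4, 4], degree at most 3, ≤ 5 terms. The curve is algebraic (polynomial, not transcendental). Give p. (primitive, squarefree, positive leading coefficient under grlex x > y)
(a) The degree is 2 — the shape is more complex than any degree-1 curve.
(b) From the axis intercepts and sections: the curve avoids every integer y-axis point in the box; the curve avoids every integer x-axis point in the box.
(c) These observations pin down the coefficients.

3*x^2 + 3*x*y + 1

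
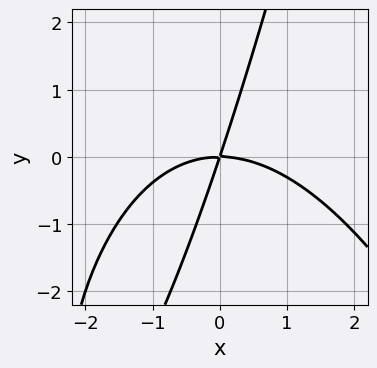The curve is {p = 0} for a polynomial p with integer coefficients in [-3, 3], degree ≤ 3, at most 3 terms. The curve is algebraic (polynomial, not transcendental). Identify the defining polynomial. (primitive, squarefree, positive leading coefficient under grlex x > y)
x^3 + 3*x*y - y^2

1. The degree is 3 — no degree-2 curve has this shape.
2. From the axis intercepts and sections: it meets the y-axis at y = 0 (among the integer gridlines); it meets the x-axis at x = 0 (among the integer gridlines).
3. Solving for integer coefficients yields p as stated.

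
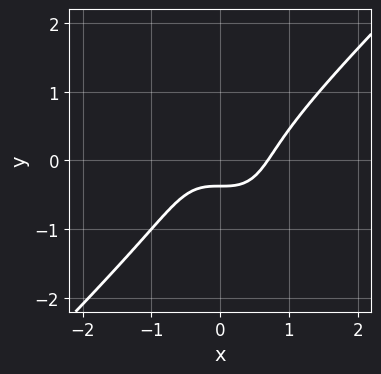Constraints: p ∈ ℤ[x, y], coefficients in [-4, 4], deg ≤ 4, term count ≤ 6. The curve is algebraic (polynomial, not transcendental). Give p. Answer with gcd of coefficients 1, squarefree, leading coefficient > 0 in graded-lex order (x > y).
3*x^3 - 3*y^3 - 2*y^2 - 3*y - 1

First, the degree is 3 — no degree-2 curve has this shape.
Finally, matching integer coefficients to the picture gives p.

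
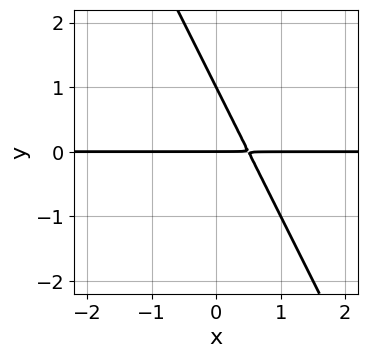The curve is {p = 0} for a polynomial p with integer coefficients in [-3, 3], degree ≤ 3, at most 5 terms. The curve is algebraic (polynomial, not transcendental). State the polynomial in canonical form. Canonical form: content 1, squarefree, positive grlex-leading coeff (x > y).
(a) The degree is 2 — the shape is more complex than any degree-1 curve.
(b) Reading off the gridlines: among the integer gridlines, it crosses the y-axis at y ∈ {0, 1}; every point of the x-axis in the box is on the curve.
(c) Solving for integer coefficients yields p as stated.

2*x*y + y^2 - y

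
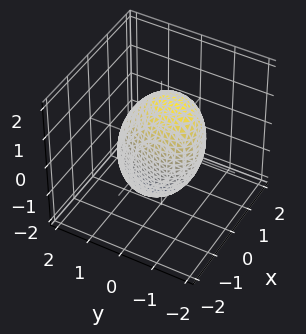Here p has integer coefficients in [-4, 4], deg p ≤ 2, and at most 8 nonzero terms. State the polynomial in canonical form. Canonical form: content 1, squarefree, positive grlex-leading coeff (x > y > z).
First, degree: no degree-1 surface has this shape, so deg p = 2.
Next, observable constraints: the x-axis gridline crossings are at x ∈ {-1, 1}.
Finally, together with the visible shape, these determine p as stated.

3*x^2 - x*y + 2*y^2 + y*z + z^2 - 3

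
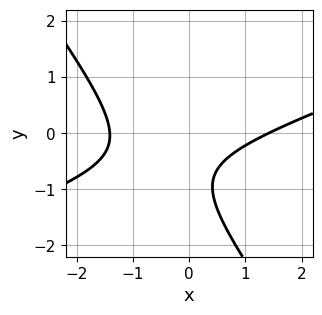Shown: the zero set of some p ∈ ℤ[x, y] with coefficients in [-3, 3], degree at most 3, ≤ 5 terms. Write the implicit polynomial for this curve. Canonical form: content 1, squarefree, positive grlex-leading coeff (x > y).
1. Degree: the shape is more complex than any degree-1 curve, so deg p = 2.
2. From the visible intercepts: it misses every integer gridline on the y-axis.
3. Assembling these constraints gives the stated polynomial.

x^2 - 2*x*y - 2*y^2 - 3*y - 2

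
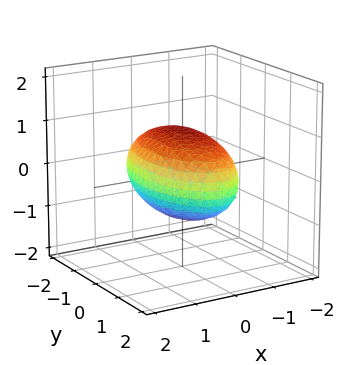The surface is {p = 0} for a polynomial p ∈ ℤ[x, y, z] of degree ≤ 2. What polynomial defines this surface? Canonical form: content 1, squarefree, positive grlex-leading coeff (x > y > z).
1. deg p = 2. A closed, bounded, convex surface; a quadric.
2. Symmetries: mirror symmetry y ↦ −y ⇒ only even powers of y; the x ↦ −x reflection is a symmetry, so x appears only in even powers; the z ↦ −z reflection is a symmetry, so z appears only in even powers.
3. From the visible intercepts: the x-axis gridline crossings are at x ∈ {-1, 1}; the z-axis gridline crossings are at z ∈ {-1, 1}.
4. Together with the visible shape, these determine p as stated.

3*x^2 + y^2 + 3*z^2 - 3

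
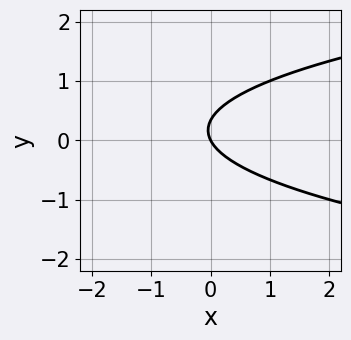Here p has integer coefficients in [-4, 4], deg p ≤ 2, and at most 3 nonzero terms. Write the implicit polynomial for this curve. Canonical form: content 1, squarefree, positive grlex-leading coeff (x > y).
First, the degree is 2 — the shape is more complex than any degree-1 curve.
Then, reading off the gridlines: it meets the y-axis at y = 0 (among the integer gridlines); one x-axis crossing is at x = 0.
Finally, assembling these constraints gives the stated polynomial.

3*y^2 - 2*x - y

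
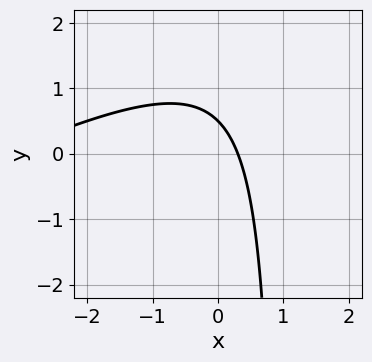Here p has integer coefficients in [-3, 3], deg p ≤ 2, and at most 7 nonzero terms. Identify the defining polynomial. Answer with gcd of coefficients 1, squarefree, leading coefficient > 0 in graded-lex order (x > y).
The degree is 2 — the shape is more complex than any degree-1 curve.
Matching integer coefficients to the picture gives p.

x^2 - 2*x*y + 3*x + 2*y - 1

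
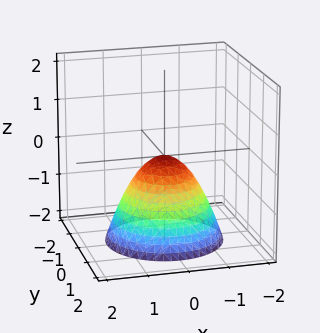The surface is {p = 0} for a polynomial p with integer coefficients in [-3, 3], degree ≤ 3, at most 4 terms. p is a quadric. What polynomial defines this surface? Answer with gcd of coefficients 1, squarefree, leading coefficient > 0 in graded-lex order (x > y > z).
x^2 + y^2 + z

First, degree: a paraboloid; a quadric, so deg p = 2.
Then, symmetries: every cross-section ⟂ z is a circle, so x, y appear only via x² + y².
Next, checking where it meets the axes: one x-axis crossing is at x = 0; it meets the y-axis at y = 0 (among the integer gridlines).
Finally, putting this together gives p.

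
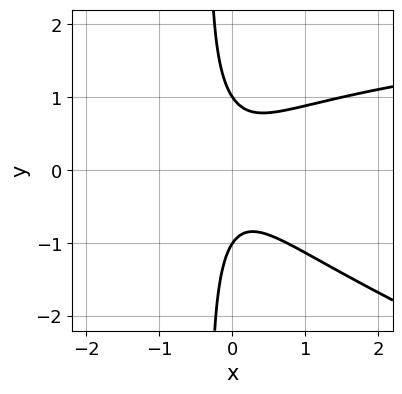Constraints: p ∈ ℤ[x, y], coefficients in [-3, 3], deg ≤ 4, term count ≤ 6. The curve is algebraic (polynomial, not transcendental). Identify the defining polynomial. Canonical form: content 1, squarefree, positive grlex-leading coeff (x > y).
x^2*y + 3*x*y^2 - 3*x^2 + y^2 - 1

1. Degree: no degree-2 curve has this shape, so deg p = 3.
2. Observable constraints: the y-axis gridline crossings are at y ∈ {-1, 1}; the curve avoids every integer x-axis point in the box.
3. Assembling these constraints gives the stated polynomial.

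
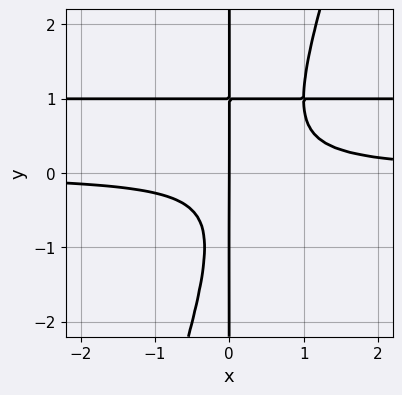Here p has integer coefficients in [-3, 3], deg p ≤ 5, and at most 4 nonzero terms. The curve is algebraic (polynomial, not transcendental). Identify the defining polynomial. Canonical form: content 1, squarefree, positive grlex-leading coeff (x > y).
First, deg p = 4.
Then, reading off the gridlines: it crosses the x-axis at the gridline x = 0; the visible y-axis segment lies entirely on the curve.
Finally, the integer polynomial consistent with all of this is the stated p.

3*x^2*y^2 - x*y^3 - 3*x^2*y + x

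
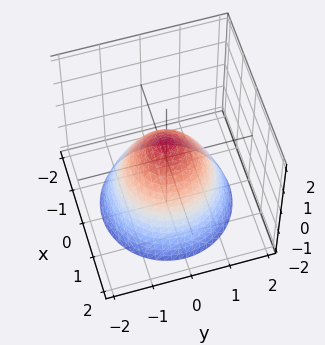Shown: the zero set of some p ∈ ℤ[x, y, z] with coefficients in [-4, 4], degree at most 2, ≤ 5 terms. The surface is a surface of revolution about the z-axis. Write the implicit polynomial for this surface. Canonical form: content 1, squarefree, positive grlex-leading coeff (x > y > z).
The degree is 2 — no degree-1 surface has this shape.
By symmetry, every cross-section ⟂ z is a circle, so x, y appear only via x² + y².
Against the integer gridlines: a circular section at z = -2 has radius between 1 and 2.
Solving for integer coefficients yields p as stated.

3*x^2 + 3*y^2 + 3*z - 2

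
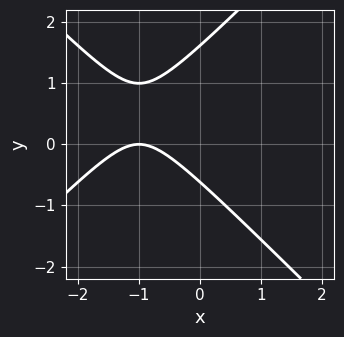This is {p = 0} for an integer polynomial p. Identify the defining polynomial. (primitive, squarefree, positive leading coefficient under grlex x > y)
x^2 - y^2 + 2*x + y + 1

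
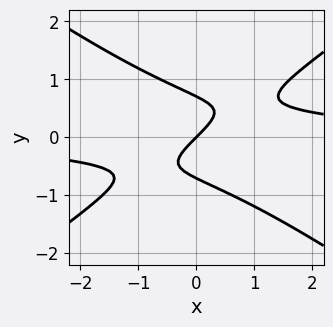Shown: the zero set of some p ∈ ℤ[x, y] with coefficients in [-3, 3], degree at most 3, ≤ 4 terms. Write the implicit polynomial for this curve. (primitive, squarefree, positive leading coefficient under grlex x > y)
(a) deg p = 3. The shape is more complex than any degree-2 curve.
(b) From the visible intercepts: one y-axis crossing is at y = 0; it meets the x-axis at x = 0 (among the integer gridlines).
(c) Together with the visible shape, these determine p as stated.

x^2*y - 2*y^3 - x + y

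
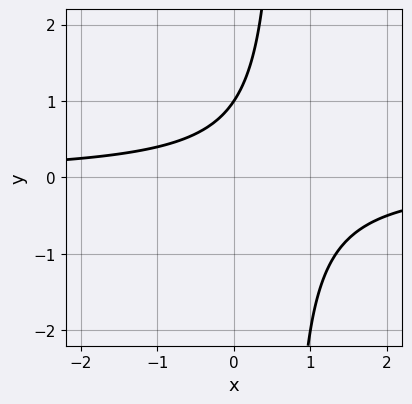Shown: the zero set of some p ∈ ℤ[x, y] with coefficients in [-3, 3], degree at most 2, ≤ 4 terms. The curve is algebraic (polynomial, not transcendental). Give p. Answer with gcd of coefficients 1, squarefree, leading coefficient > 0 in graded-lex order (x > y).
First, deg p = 2. A generic line meets the curve in up to 2 points.
Then, checking where it meets the axes: one y-axis crossing is at y = 1; no x-intercept at any integer in the box.
Finally, fitting integer coefficients to these (and the overall shape) gives p.

3*x*y - 2*y + 2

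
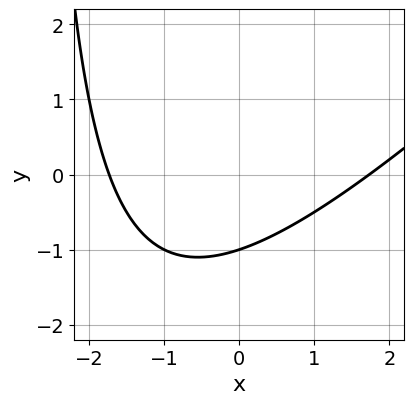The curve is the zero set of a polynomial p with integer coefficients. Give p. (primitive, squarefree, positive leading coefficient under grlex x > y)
deg p = 2. No degree-1 curve has this shape.
Against the integer gridlines: one y-axis crossing is at y = -1.
The integer polynomial consistent with all of this is the stated p.

x^2 - x*y - 3*y - 3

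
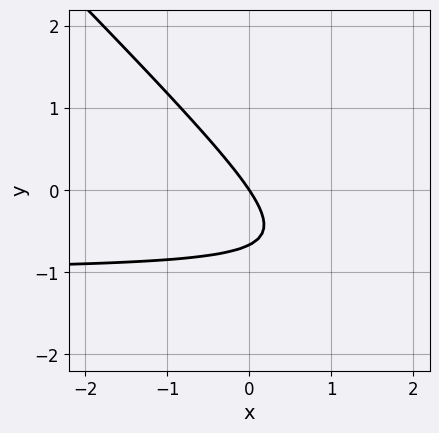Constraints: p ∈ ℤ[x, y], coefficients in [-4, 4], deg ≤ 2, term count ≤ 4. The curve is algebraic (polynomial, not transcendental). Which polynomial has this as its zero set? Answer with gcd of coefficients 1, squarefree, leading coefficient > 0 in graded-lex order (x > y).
(a) The degree is 2 — a generic line meets the curve in up to 2 points.
(b) Against the integer gridlines: one y-axis crossing is at y = 0; one x-axis crossing is at x = 0.
(c) Assembling these constraints gives the stated polynomial.

3*x*y + 3*y^2 + 3*x + 2*y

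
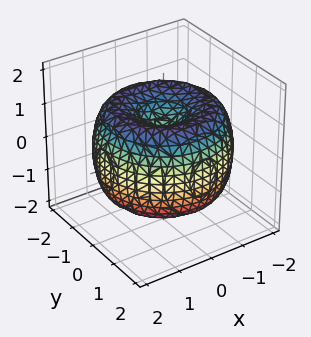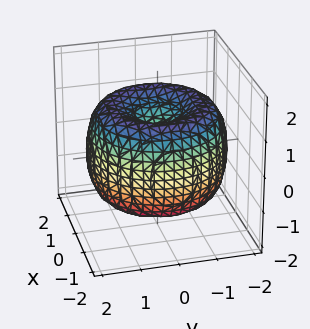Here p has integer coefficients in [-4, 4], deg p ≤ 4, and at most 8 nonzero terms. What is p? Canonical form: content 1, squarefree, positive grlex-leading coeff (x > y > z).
First, degree: a generic line meets the surface in up to 4 points, so deg p = 4.
Next, symmetries: rotational symmetry about the z-axis ⇒ p depends on x, y only through x² + y².
Then, from the axis intercepts and sections: a circular section at z = 0 has radius between 1 and 2.
Finally, matching integer coefficients to the picture gives p.

x^4 + 2*x^2*y^2 + y^4 - 3*x^2 - 3*y^2 + 2*z^2 - 1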